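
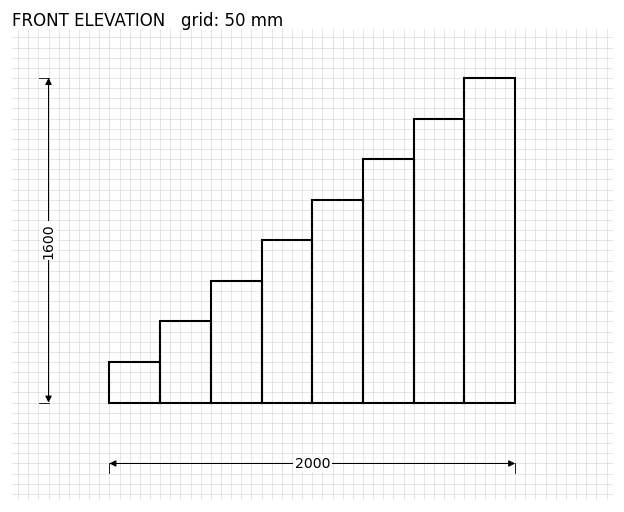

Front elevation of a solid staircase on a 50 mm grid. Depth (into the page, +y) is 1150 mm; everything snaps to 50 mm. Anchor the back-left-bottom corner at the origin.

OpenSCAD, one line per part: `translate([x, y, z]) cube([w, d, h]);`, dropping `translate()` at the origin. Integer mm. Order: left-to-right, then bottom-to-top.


cube([250, 1150, 200]);
translate([250, 0, 0]) cube([250, 1150, 400]);
translate([500, 0, 0]) cube([250, 1150, 600]);
translate([750, 0, 0]) cube([250, 1150, 800]);
translate([1000, 0, 0]) cube([250, 1150, 1000]);
translate([1250, 0, 0]) cube([250, 1150, 1200]);
translate([1500, 0, 0]) cube([250, 1150, 1400]);
translate([1750, 0, 0]) cube([250, 1150, 1600]);


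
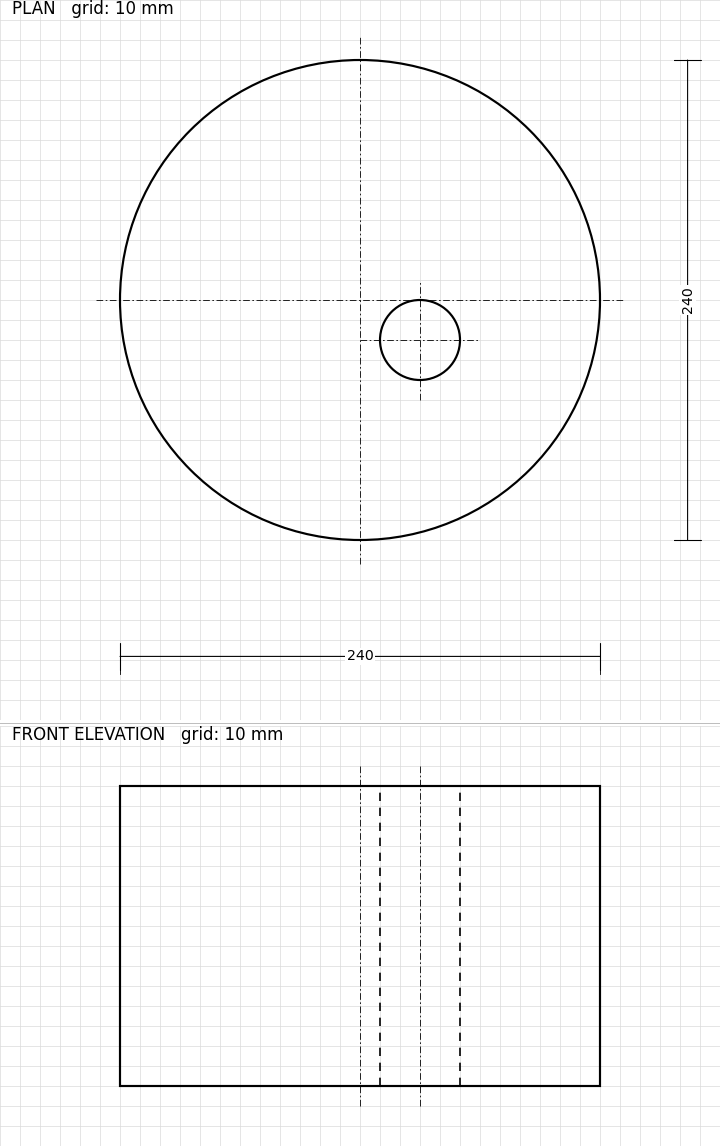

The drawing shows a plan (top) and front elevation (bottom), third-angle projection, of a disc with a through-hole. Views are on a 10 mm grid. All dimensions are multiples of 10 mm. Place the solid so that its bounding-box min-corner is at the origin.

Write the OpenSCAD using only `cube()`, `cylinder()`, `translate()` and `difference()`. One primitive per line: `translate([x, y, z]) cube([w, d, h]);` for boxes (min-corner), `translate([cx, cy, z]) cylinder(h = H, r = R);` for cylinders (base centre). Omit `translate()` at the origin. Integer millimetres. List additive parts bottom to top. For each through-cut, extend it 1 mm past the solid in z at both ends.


difference() {
  translate([120, 120, 0]) cylinder(h = 150, r = 120);
  translate([150, 100, -1]) cylinder(h = 152, r = 20);
}


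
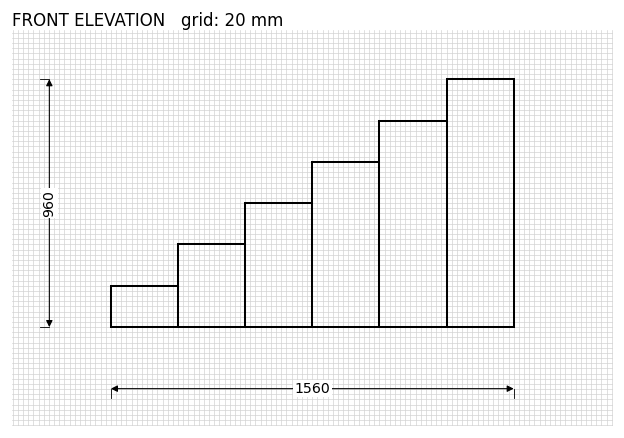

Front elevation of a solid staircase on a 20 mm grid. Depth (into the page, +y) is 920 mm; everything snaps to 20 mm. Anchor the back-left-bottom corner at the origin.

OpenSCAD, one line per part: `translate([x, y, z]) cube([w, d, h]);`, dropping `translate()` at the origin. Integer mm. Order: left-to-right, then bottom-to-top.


cube([260, 920, 160]);
translate([260, 0, 0]) cube([260, 920, 320]);
translate([520, 0, 0]) cube([260, 920, 480]);
translate([780, 0, 0]) cube([260, 920, 640]);
translate([1040, 0, 0]) cube([260, 920, 800]);
translate([1300, 0, 0]) cube([260, 920, 960]);


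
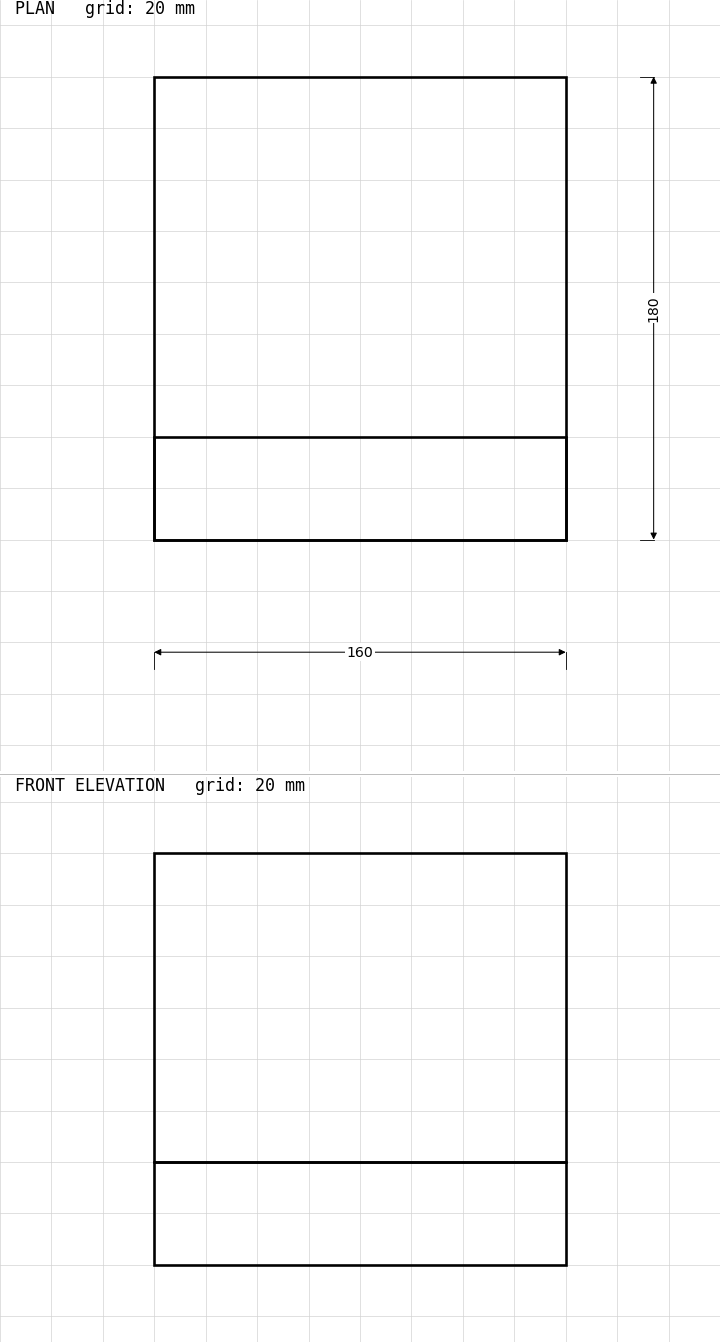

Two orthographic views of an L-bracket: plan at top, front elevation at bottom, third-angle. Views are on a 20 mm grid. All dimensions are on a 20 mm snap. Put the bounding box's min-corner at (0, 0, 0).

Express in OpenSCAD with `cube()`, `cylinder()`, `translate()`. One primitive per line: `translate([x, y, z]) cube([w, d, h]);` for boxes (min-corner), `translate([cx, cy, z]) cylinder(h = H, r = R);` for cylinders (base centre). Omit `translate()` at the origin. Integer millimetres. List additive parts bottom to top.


cube([160, 180, 40]);
translate([0, 0, 40]) cube([160, 40, 120]);


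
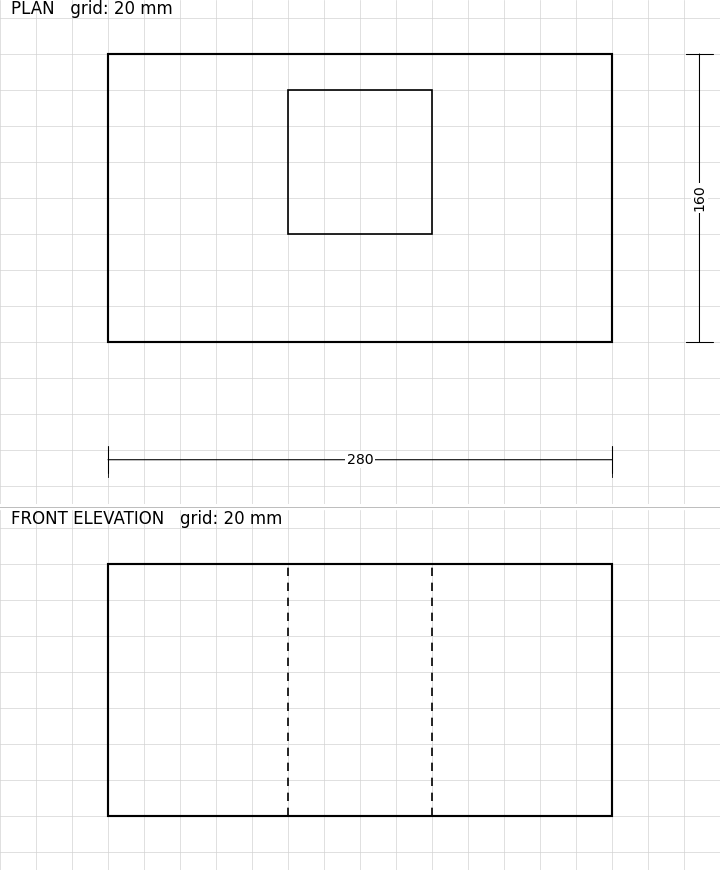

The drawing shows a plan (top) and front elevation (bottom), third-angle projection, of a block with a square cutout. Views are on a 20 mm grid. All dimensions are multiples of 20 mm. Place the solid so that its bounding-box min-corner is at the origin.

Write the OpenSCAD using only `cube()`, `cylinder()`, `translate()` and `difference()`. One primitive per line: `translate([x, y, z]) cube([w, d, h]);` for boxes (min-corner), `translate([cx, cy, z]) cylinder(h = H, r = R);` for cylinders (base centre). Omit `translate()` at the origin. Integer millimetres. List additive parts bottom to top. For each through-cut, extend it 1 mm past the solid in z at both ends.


difference() {
  cube([280, 160, 140]);
  translate([100, 60, -1]) cube([80, 80, 142]);
}


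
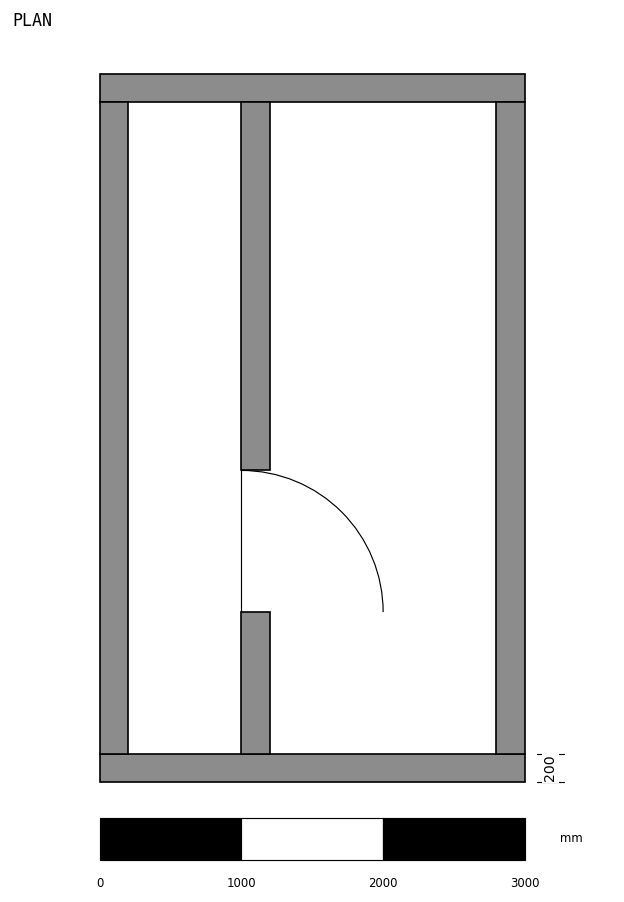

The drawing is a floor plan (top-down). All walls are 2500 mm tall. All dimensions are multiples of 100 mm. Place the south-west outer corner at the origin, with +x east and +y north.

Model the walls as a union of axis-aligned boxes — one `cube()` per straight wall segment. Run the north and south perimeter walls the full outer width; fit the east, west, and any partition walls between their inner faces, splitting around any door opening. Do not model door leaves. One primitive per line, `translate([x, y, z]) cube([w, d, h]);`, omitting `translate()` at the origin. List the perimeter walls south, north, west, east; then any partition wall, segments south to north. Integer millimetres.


cube([3000, 200, 2500]);
translate([0, 4800, 0]) cube([3000, 200, 2500]);
translate([0, 200, 0]) cube([200, 4600, 2500]);
translate([2800, 200, 0]) cube([200, 4600, 2500]);
translate([1000, 200, 0]) cube([200, 1000, 2500]);
translate([1000, 2200, 0]) cube([200, 2600, 2500]);


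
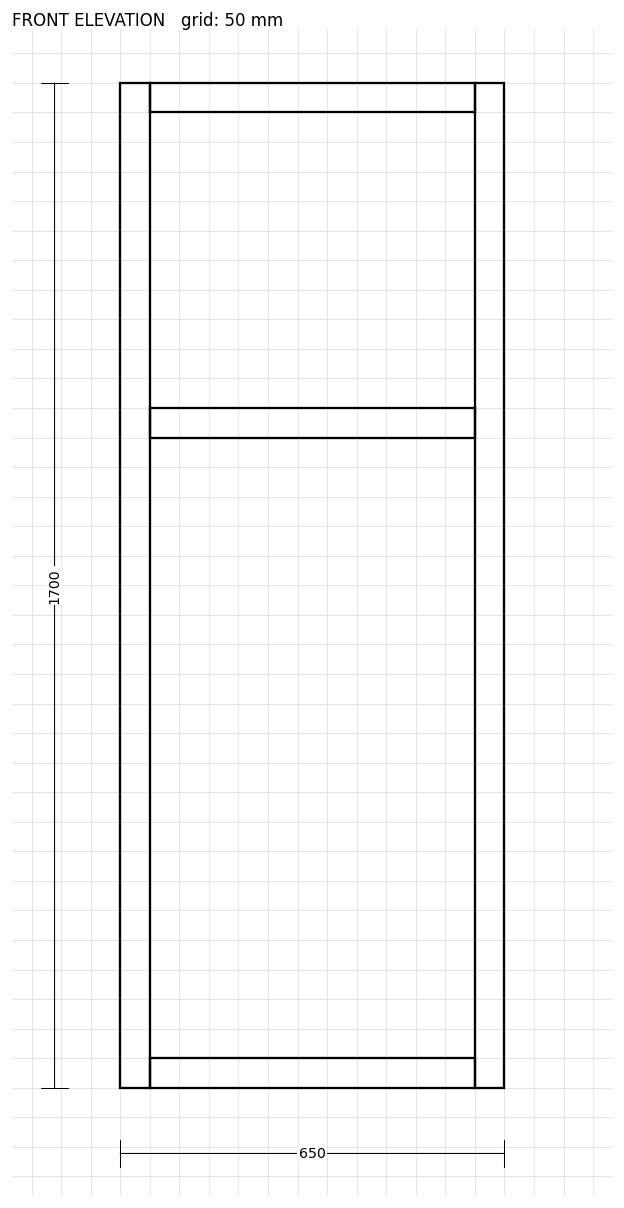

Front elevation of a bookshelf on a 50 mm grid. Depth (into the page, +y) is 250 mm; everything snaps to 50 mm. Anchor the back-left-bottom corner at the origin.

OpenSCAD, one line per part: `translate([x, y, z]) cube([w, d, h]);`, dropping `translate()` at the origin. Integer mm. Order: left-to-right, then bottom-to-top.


cube([50, 250, 1700]);
translate([50, 0, 0]) cube([550, 250, 50]);
translate([50, 0, 1100]) cube([550, 250, 50]);
translate([50, 0, 1650]) cube([550, 250, 50]);
translate([600, 0, 0]) cube([50, 250, 1700]);


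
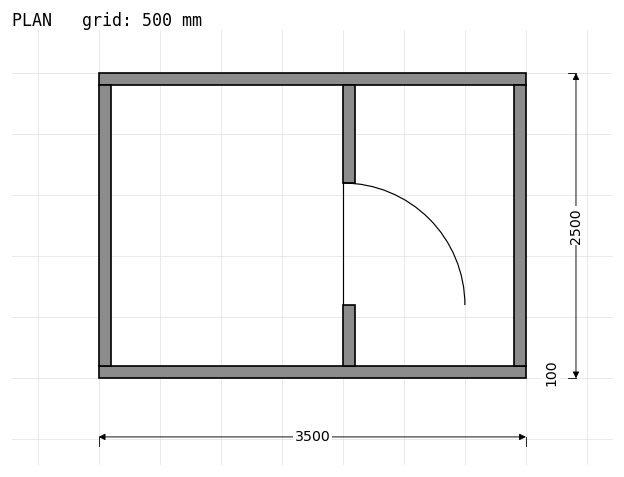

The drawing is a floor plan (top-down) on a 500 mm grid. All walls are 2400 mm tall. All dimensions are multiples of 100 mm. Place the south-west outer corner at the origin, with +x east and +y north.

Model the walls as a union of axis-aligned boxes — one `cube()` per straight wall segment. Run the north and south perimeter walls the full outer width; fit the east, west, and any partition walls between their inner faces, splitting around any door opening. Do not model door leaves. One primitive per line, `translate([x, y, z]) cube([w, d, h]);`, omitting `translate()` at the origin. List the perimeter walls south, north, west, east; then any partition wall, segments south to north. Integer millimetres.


cube([3500, 100, 2400]);
translate([0, 2400, 0]) cube([3500, 100, 2400]);
translate([0, 100, 0]) cube([100, 2300, 2400]);
translate([3400, 100, 0]) cube([100, 2300, 2400]);
translate([2000, 100, 0]) cube([100, 500, 2400]);
translate([2000, 1600, 0]) cube([100, 800, 2400]);


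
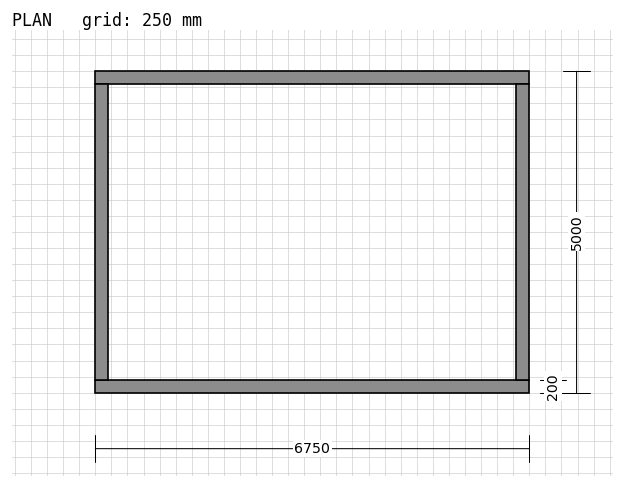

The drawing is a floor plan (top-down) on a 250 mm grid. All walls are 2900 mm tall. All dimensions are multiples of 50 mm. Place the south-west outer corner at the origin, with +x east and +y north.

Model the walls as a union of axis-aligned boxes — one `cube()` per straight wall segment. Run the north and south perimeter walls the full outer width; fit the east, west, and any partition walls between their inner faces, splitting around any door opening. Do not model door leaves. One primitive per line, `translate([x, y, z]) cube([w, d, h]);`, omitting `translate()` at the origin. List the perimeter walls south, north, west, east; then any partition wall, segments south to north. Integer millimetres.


cube([6750, 200, 2900]);
translate([0, 4800, 0]) cube([6750, 200, 2900]);
translate([0, 200, 0]) cube([200, 4600, 2900]);
translate([6550, 200, 0]) cube([200, 4600, 2900]);


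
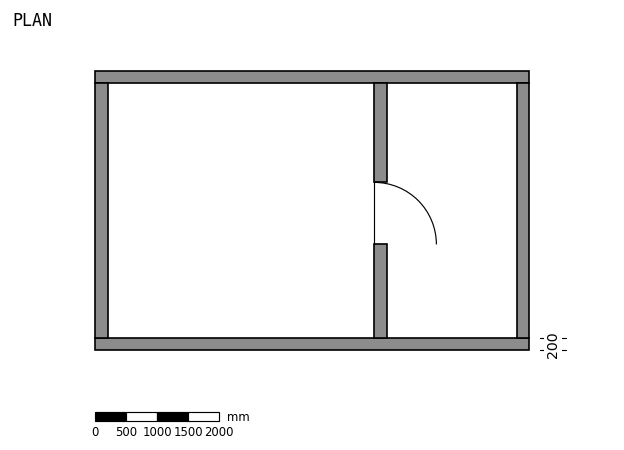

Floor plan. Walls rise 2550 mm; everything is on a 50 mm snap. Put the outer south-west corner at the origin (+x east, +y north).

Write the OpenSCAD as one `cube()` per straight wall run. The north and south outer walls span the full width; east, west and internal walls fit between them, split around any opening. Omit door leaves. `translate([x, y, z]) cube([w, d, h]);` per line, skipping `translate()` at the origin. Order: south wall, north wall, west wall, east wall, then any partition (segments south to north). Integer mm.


cube([7000, 200, 2550]);
translate([0, 4300, 0]) cube([7000, 200, 2550]);
translate([0, 200, 0]) cube([200, 4100, 2550]);
translate([6800, 200, 0]) cube([200, 4100, 2550]);
translate([4500, 200, 0]) cube([200, 1500, 2550]);
translate([4500, 2700, 0]) cube([200, 1600, 2550]);


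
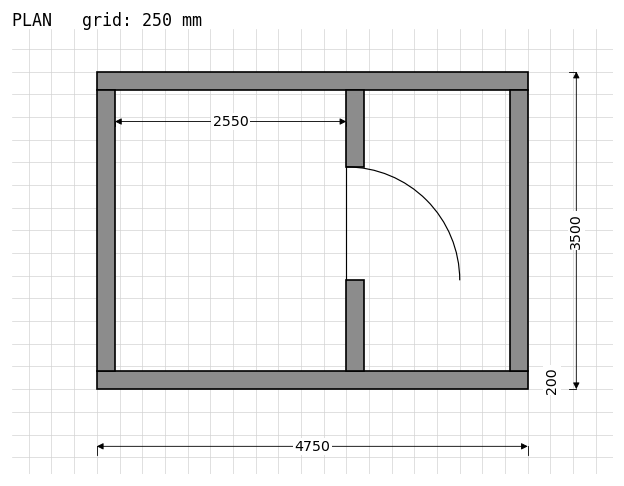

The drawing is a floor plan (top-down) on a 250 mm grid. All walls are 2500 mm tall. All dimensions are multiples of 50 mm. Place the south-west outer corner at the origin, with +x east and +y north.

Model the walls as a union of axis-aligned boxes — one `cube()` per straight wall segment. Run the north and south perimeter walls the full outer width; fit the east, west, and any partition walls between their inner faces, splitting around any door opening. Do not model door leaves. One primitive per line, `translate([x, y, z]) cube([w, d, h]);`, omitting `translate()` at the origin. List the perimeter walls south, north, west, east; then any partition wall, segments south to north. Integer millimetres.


cube([4750, 200, 2500]);
translate([0, 3300, 0]) cube([4750, 200, 2500]);
translate([0, 200, 0]) cube([200, 3100, 2500]);
translate([4550, 200, 0]) cube([200, 3100, 2500]);
translate([2750, 200, 0]) cube([200, 1000, 2500]);
translate([2750, 2450, 0]) cube([200, 850, 2500]);


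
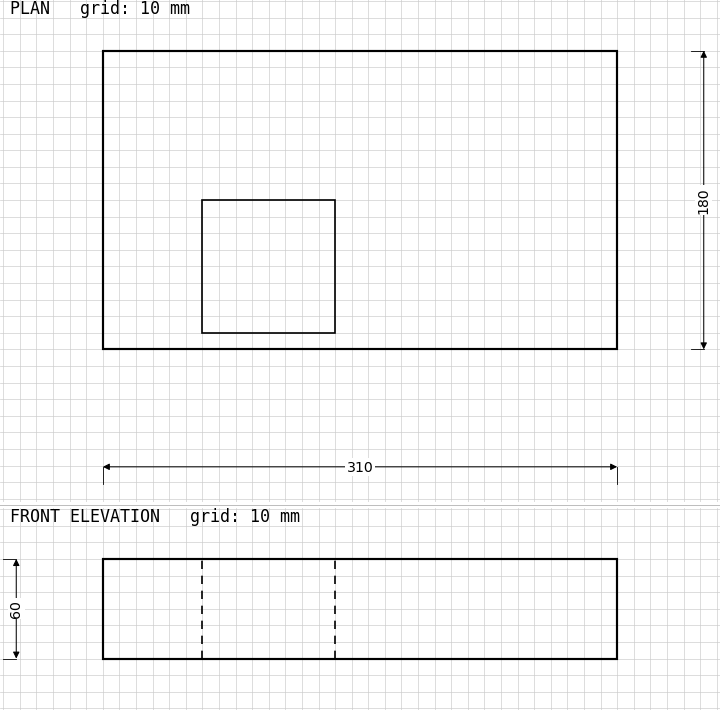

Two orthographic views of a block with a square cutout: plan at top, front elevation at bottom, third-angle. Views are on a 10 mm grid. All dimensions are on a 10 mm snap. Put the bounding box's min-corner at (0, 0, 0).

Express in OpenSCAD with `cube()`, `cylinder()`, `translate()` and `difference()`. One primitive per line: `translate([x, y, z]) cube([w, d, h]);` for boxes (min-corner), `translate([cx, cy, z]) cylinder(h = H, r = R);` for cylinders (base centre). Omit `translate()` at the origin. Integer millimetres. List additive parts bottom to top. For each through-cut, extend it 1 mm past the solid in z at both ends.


difference() {
  cube([310, 180, 60]);
  translate([60, 10, -1]) cube([80, 80, 62]);
}


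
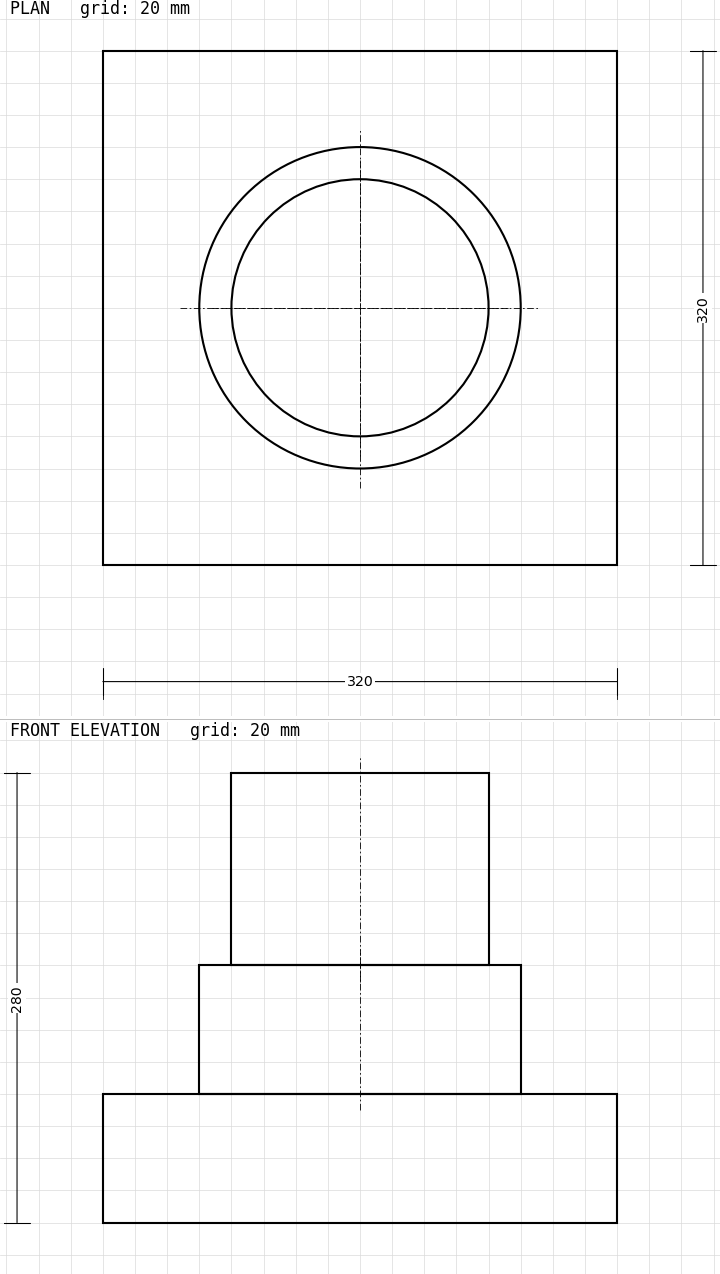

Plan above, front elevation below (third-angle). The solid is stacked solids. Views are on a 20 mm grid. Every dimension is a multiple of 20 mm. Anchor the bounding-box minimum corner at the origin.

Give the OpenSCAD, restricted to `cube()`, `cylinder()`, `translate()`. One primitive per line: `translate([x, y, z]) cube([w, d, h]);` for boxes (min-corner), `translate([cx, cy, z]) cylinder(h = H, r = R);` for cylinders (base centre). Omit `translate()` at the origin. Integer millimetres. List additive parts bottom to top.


cube([320, 320, 80]);
translate([160, 160, 80]) cylinder(h = 80, r = 100);
translate([160, 160, 160]) cylinder(h = 120, r = 80);


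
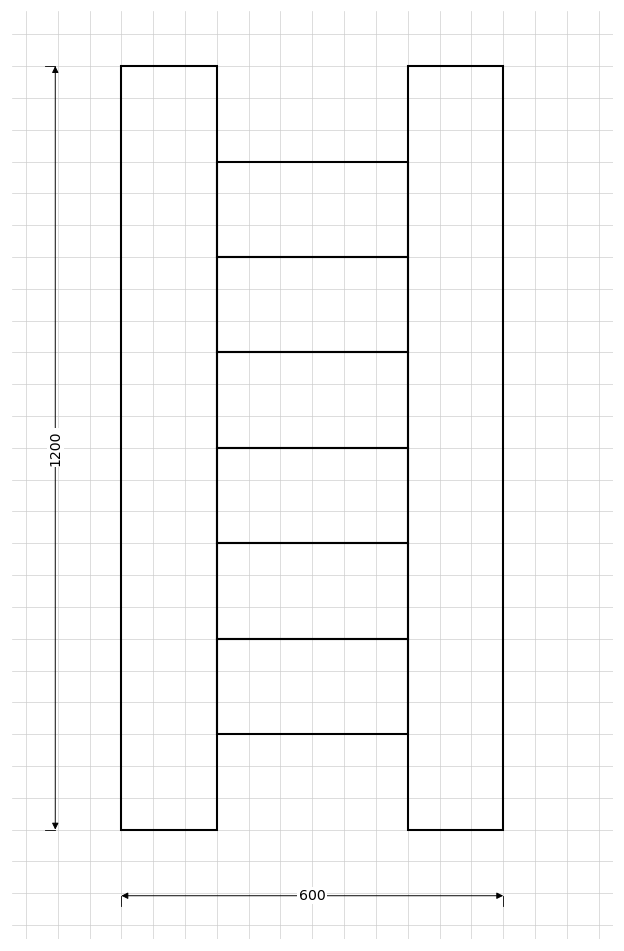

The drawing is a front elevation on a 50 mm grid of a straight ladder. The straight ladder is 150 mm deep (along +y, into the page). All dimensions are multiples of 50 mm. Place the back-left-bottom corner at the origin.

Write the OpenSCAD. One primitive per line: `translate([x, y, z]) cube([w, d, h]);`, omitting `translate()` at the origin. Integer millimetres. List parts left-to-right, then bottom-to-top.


cube([150, 150, 1200]);
translate([150, 0, 150]) cube([300, 150, 150]);
translate([150, 0, 300]) cube([300, 150, 150]);
translate([150, 0, 450]) cube([300, 150, 150]);
translate([150, 0, 600]) cube([300, 150, 150]);
translate([150, 0, 750]) cube([300, 150, 150]);
translate([150, 0, 900]) cube([300, 150, 150]);
translate([450, 0, 0]) cube([150, 150, 1200]);


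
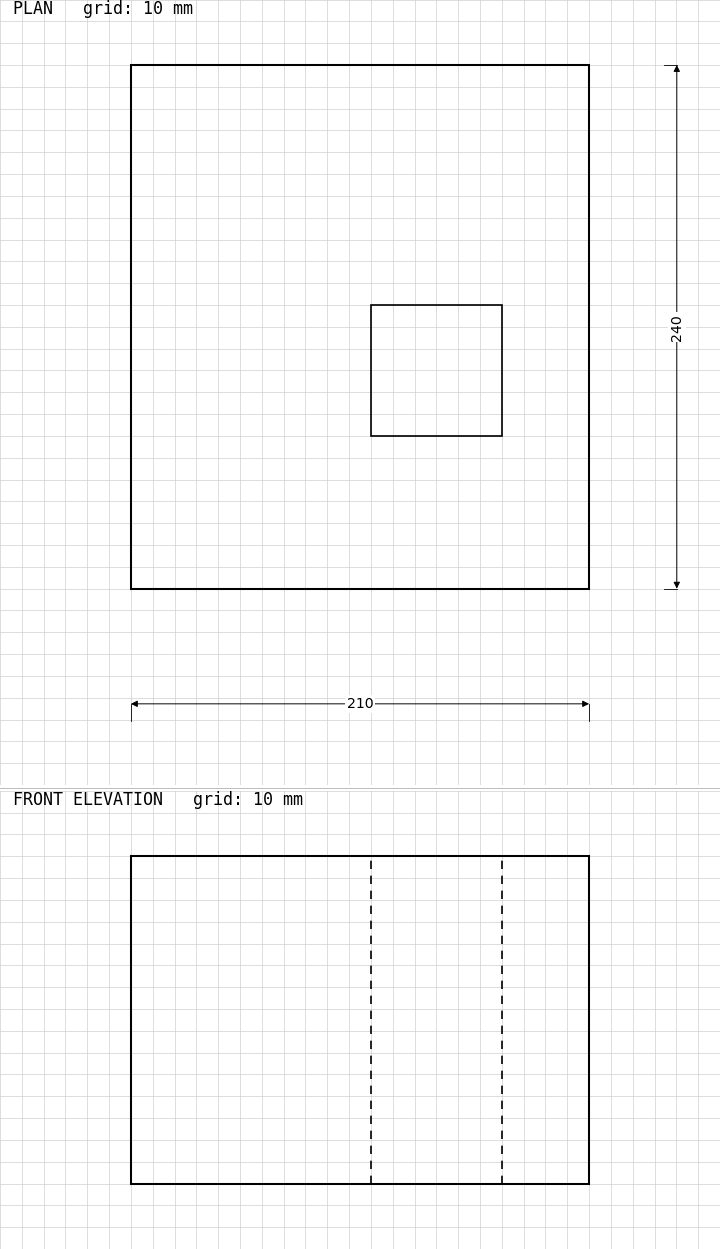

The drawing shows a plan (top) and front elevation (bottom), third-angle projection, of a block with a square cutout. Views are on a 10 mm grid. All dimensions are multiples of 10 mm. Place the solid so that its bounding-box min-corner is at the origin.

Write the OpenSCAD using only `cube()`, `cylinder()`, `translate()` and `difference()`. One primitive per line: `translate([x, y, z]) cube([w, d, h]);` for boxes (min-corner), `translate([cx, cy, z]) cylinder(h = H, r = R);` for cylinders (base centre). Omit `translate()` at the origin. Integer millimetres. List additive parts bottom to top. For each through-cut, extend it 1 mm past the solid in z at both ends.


difference() {
  cube([210, 240, 150]);
  translate([110, 70, -1]) cube([60, 60, 152]);
}


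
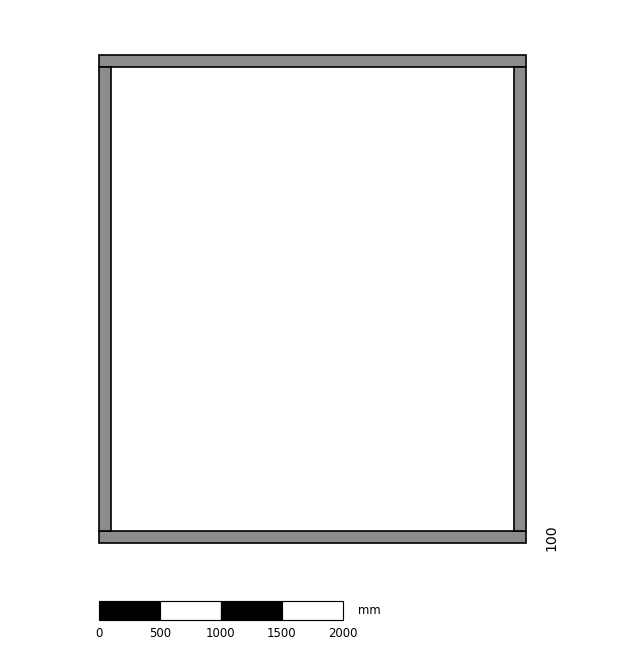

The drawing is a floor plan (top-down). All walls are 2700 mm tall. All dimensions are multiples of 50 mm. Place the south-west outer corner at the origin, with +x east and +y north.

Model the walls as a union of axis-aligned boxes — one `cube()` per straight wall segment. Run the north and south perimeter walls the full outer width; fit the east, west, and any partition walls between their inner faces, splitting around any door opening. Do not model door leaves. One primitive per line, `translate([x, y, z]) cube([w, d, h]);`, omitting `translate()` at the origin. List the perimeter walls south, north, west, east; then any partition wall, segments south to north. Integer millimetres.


cube([3500, 100, 2700]);
translate([0, 3900, 0]) cube([3500, 100, 2700]);
translate([0, 100, 0]) cube([100, 3800, 2700]);
translate([3400, 100, 0]) cube([100, 3800, 2700]);


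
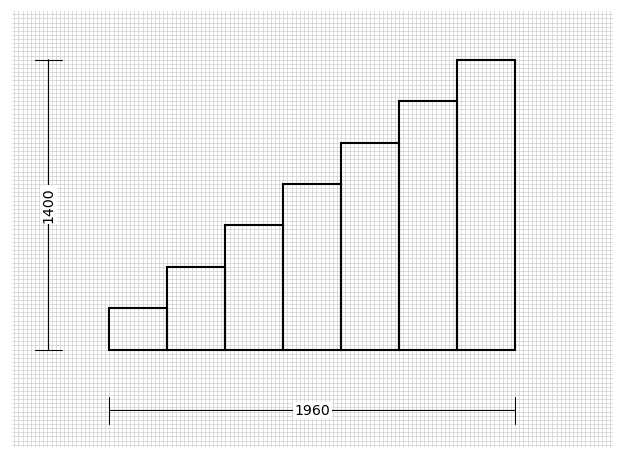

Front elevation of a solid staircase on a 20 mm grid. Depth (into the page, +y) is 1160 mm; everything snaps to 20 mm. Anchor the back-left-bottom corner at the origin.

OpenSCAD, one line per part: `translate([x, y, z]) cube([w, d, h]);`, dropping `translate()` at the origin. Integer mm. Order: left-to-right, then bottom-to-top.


cube([280, 1160, 200]);
translate([280, 0, 0]) cube([280, 1160, 400]);
translate([560, 0, 0]) cube([280, 1160, 600]);
translate([840, 0, 0]) cube([280, 1160, 800]);
translate([1120, 0, 0]) cube([280, 1160, 1000]);
translate([1400, 0, 0]) cube([280, 1160, 1200]);
translate([1680, 0, 0]) cube([280, 1160, 1400]);


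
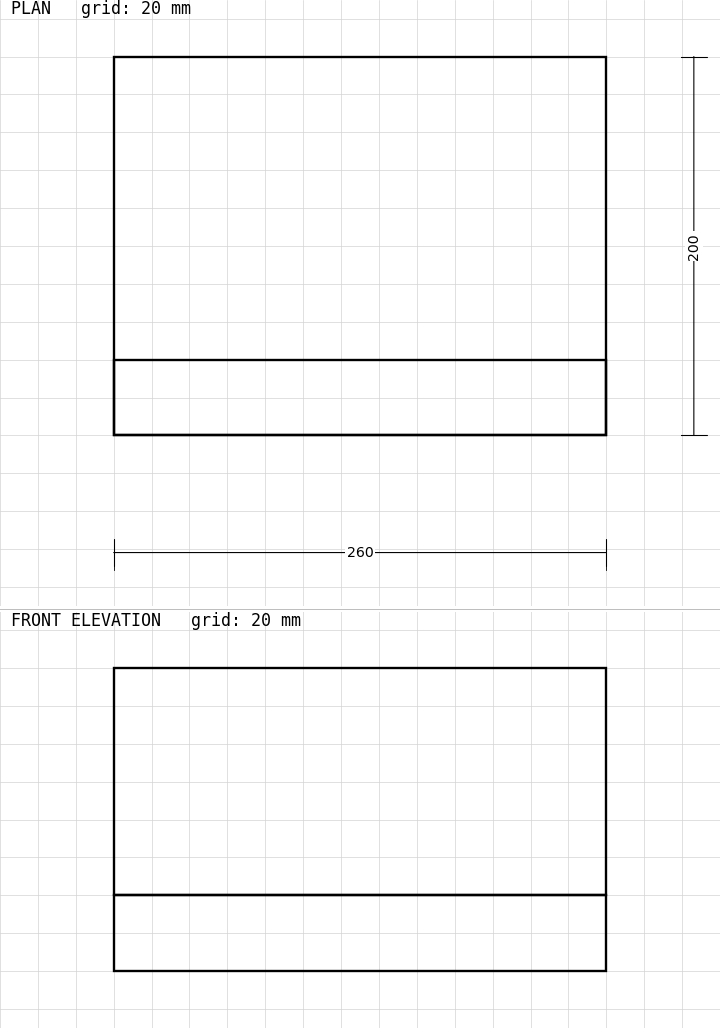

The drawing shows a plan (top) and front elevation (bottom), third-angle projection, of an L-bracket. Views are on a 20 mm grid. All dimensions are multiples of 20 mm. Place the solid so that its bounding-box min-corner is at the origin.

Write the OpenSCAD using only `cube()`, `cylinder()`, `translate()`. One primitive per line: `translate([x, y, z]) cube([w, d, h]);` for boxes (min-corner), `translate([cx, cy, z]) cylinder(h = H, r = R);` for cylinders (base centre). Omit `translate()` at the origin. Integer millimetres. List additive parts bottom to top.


cube([260, 200, 40]);
translate([0, 0, 40]) cube([260, 40, 120]);


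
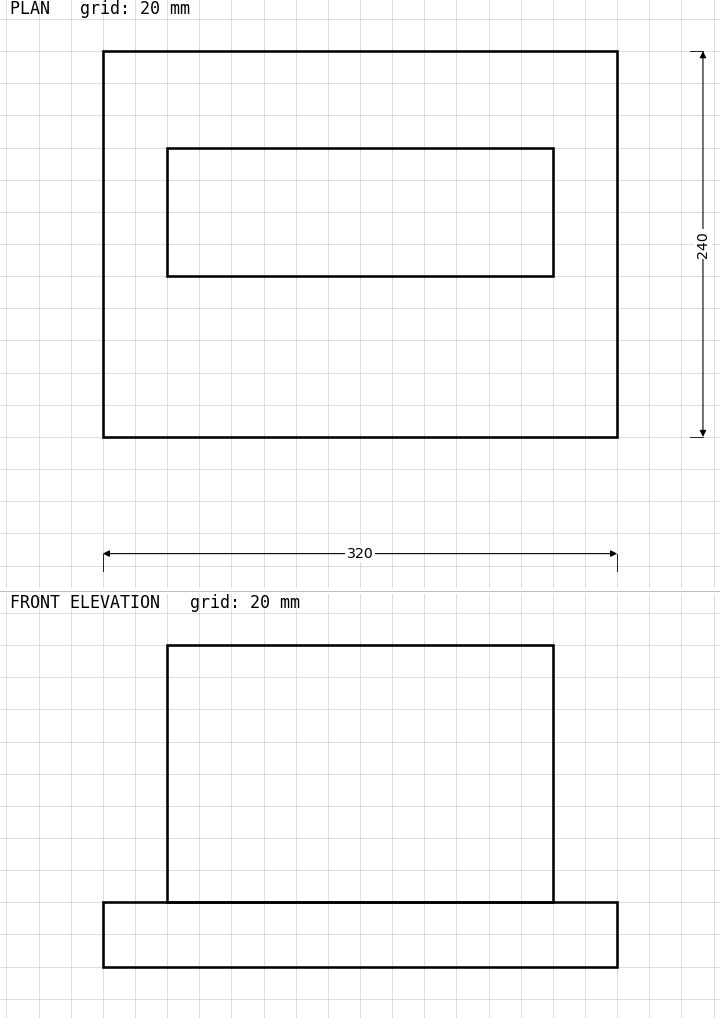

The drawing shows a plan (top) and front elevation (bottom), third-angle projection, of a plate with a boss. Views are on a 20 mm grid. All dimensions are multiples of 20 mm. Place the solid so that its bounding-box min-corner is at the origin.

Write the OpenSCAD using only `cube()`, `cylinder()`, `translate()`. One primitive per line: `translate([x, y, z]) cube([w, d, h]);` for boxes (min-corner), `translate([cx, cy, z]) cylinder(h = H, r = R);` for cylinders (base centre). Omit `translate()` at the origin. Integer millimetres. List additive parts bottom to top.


cube([320, 240, 40]);
translate([40, 100, 40]) cube([240, 80, 160]);


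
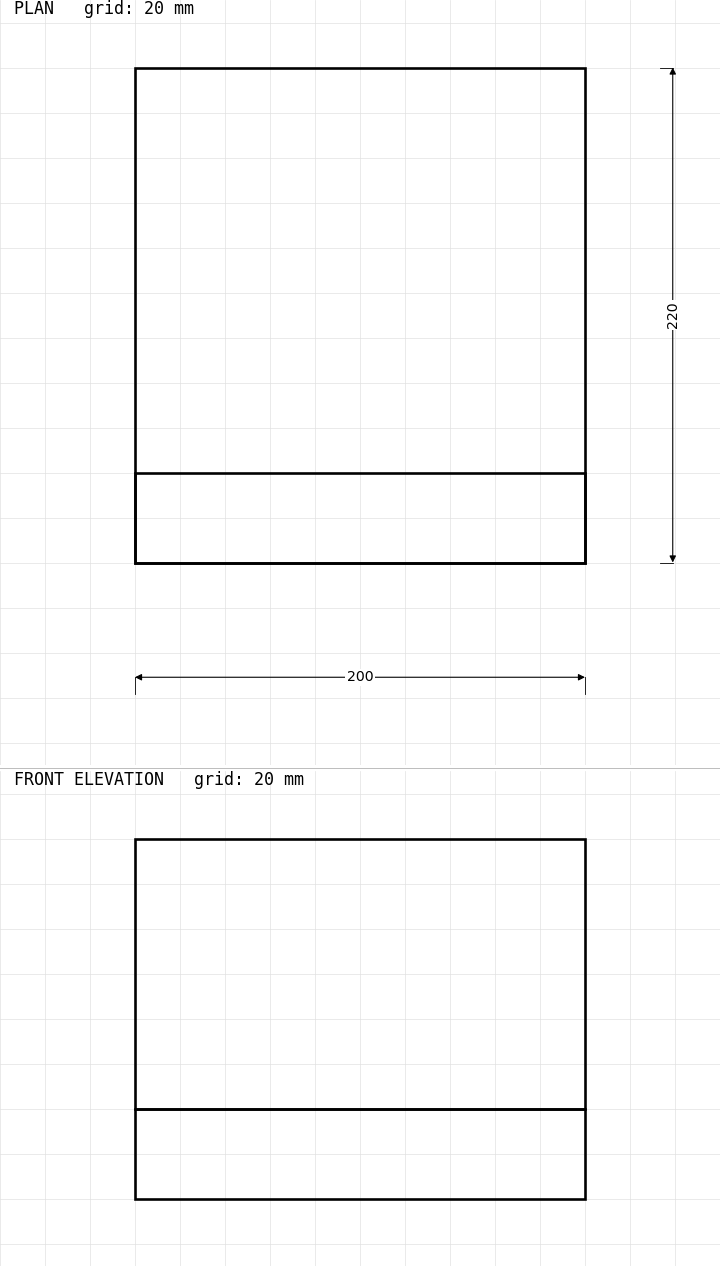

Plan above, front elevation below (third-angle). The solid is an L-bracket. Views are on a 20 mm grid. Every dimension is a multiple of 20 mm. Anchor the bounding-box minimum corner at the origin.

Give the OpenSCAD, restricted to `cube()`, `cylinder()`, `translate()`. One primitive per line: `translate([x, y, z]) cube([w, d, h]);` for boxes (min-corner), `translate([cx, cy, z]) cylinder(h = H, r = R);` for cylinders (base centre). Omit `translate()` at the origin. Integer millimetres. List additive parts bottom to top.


cube([200, 220, 40]);
translate([0, 0, 40]) cube([200, 40, 120]);


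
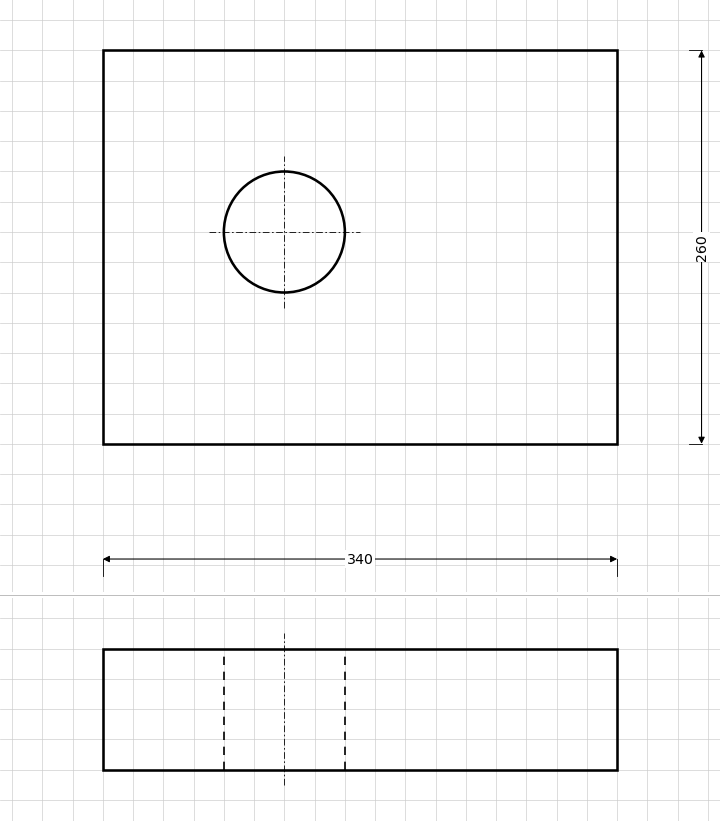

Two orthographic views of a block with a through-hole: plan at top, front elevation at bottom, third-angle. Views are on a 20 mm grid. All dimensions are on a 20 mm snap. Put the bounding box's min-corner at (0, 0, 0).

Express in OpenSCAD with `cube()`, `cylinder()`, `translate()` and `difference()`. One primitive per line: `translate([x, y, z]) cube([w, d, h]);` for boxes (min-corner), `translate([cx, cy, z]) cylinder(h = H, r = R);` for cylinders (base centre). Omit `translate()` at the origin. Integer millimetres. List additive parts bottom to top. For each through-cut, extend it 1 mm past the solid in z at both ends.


difference() {
  cube([340, 260, 80]);
  translate([120, 140, -1]) cylinder(h = 82, r = 40);
}


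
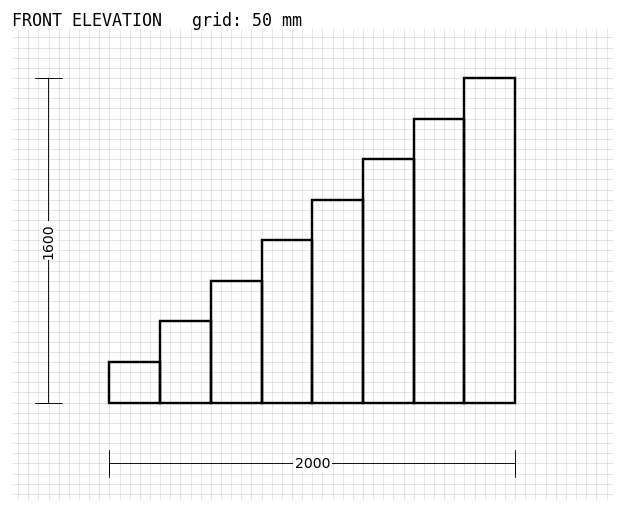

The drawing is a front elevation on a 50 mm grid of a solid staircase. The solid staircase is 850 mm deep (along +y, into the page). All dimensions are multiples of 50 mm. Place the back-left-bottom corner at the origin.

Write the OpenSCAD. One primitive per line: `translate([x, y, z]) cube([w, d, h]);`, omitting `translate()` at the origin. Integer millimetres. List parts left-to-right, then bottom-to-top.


cube([250, 850, 200]);
translate([250, 0, 0]) cube([250, 850, 400]);
translate([500, 0, 0]) cube([250, 850, 600]);
translate([750, 0, 0]) cube([250, 850, 800]);
translate([1000, 0, 0]) cube([250, 850, 1000]);
translate([1250, 0, 0]) cube([250, 850, 1200]);
translate([1500, 0, 0]) cube([250, 850, 1400]);
translate([1750, 0, 0]) cube([250, 850, 1600]);


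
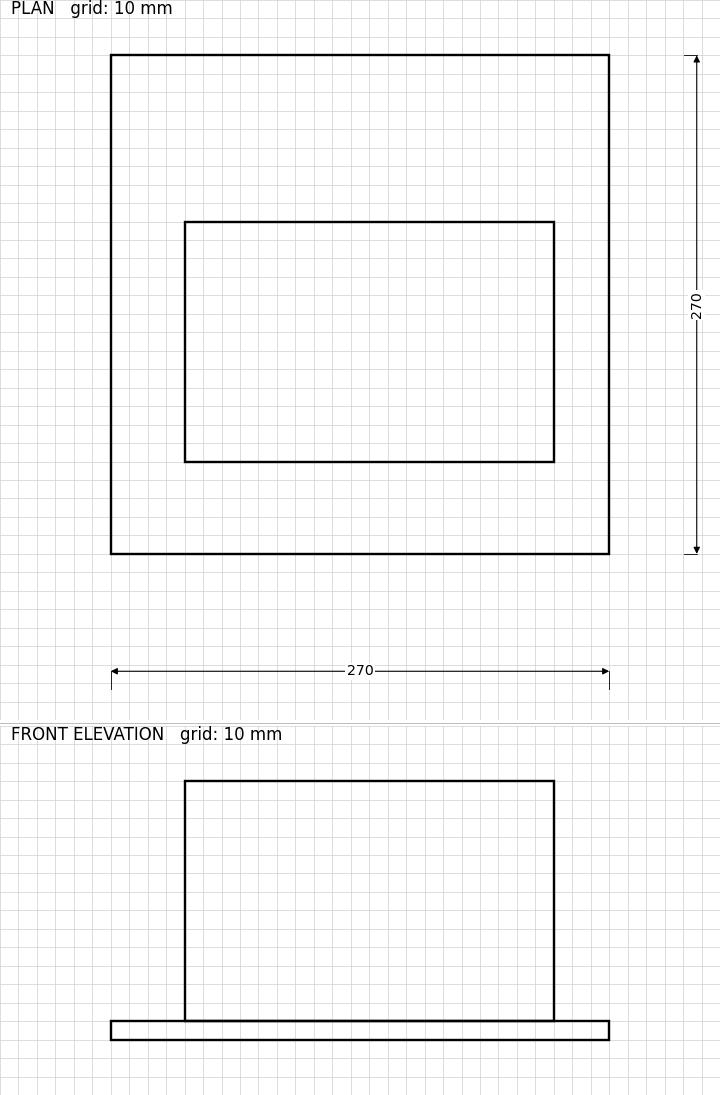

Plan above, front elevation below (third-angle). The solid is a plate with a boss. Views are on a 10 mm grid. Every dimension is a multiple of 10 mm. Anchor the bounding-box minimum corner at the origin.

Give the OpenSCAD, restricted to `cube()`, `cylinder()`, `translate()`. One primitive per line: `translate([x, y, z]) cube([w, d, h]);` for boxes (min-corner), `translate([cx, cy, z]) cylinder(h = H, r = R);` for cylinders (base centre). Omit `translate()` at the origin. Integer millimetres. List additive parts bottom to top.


cube([270, 270, 10]);
translate([40, 50, 10]) cube([200, 130, 130]);


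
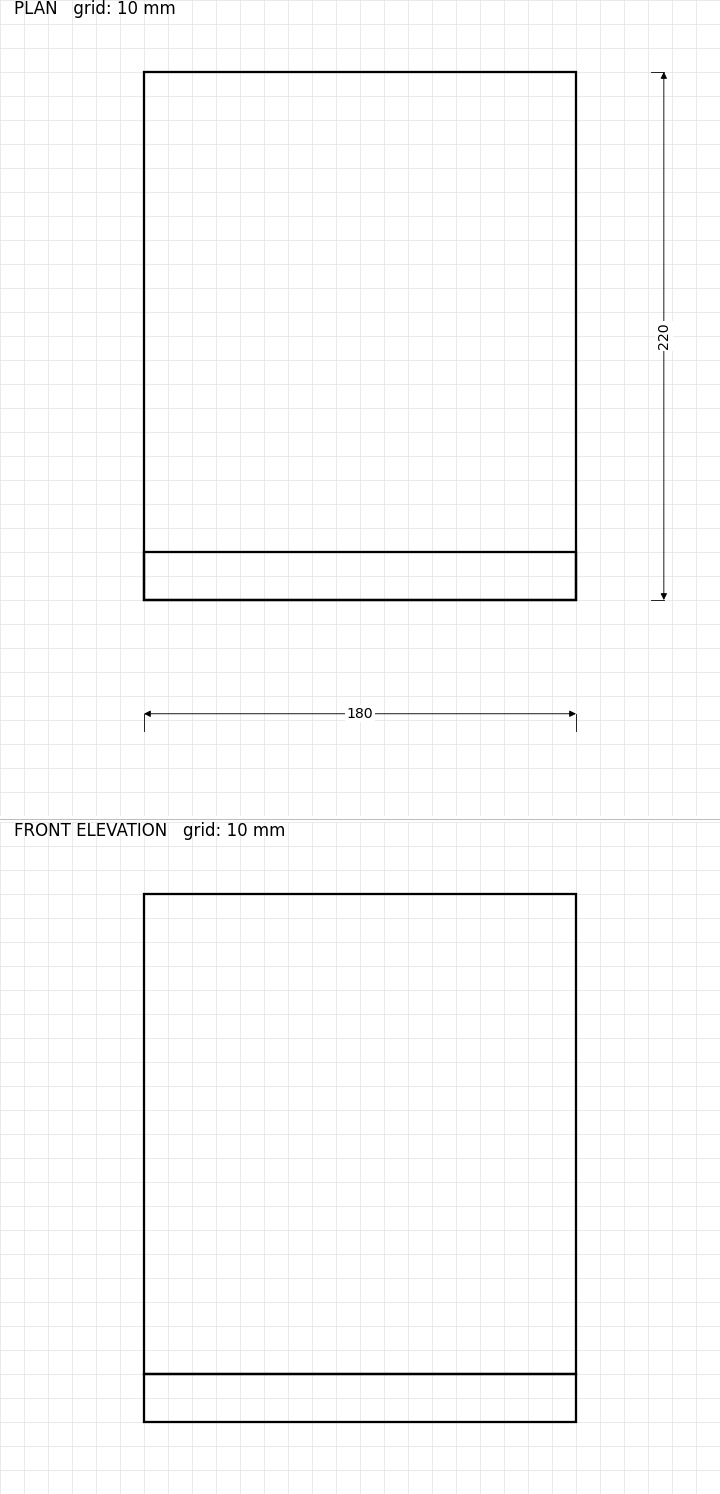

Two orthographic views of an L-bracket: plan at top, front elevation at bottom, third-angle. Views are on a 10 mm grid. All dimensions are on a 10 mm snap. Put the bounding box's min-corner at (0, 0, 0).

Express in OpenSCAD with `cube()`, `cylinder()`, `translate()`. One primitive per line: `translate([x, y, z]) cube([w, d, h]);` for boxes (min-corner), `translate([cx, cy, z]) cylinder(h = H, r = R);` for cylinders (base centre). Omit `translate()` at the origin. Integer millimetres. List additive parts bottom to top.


cube([180, 220, 20]);
translate([0, 0, 20]) cube([180, 20, 200]);


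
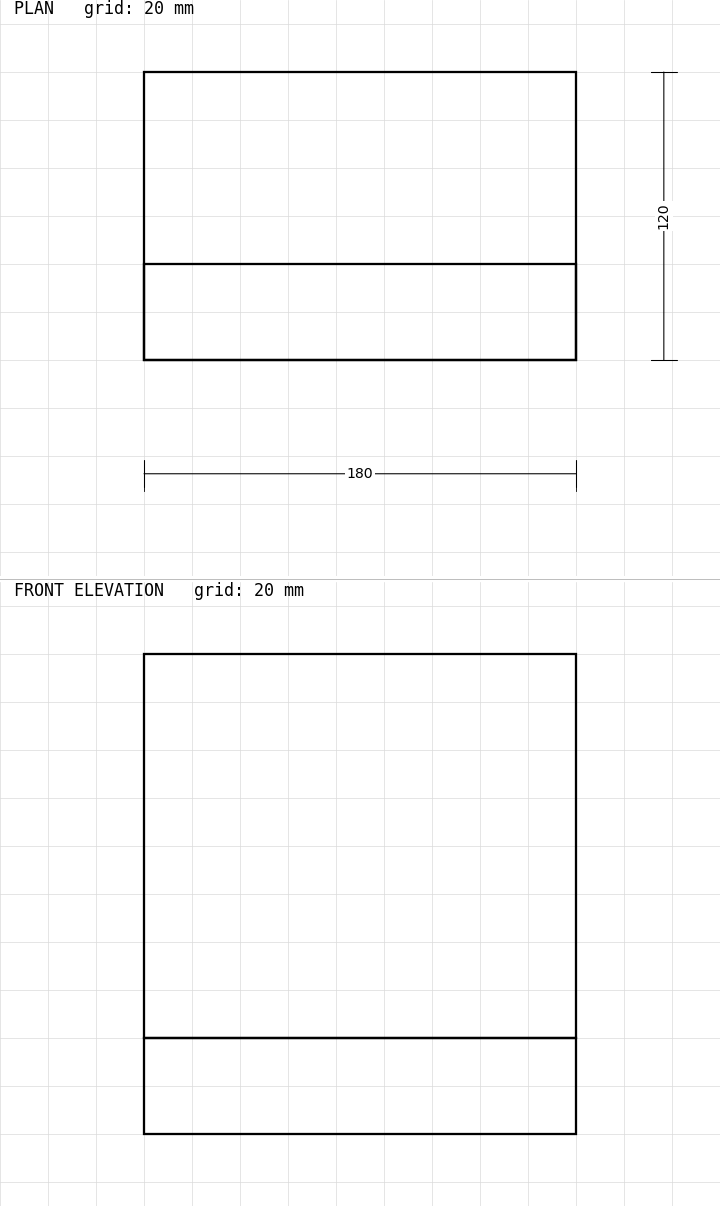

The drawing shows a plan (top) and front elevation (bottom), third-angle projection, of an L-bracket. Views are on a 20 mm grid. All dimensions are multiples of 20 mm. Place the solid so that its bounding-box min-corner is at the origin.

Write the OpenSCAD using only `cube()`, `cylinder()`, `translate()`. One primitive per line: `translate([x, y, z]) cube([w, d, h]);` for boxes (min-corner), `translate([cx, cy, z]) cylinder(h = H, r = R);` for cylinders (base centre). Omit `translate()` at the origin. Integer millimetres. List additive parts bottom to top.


cube([180, 120, 40]);
translate([0, 0, 40]) cube([180, 40, 160]);


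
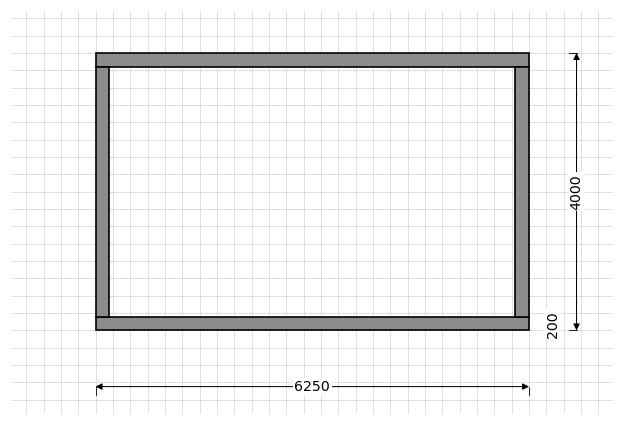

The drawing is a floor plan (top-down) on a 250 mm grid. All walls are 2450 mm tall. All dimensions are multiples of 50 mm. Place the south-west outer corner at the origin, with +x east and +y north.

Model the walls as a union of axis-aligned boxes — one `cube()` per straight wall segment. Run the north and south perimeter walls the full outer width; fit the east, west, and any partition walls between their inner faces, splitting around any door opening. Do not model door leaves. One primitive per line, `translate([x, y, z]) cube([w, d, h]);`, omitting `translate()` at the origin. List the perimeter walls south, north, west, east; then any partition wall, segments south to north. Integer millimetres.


cube([6250, 200, 2450]);
translate([0, 3800, 0]) cube([6250, 200, 2450]);
translate([0, 200, 0]) cube([200, 3600, 2450]);
translate([6050, 200, 0]) cube([200, 3600, 2450]);


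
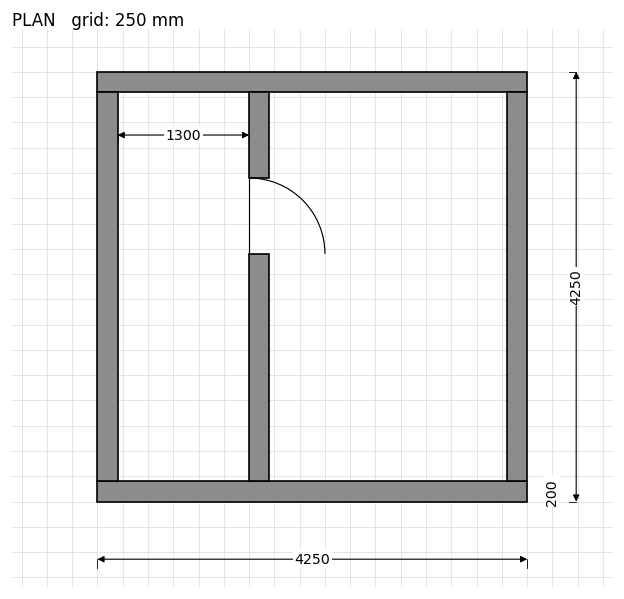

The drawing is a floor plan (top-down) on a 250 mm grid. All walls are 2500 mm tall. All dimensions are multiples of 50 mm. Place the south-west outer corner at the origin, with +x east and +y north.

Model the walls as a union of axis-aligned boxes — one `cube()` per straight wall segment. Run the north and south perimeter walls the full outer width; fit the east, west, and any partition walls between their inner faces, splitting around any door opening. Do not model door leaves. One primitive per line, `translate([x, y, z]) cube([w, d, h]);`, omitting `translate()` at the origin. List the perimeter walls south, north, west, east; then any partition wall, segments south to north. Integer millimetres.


cube([4250, 200, 2500]);
translate([0, 4050, 0]) cube([4250, 200, 2500]);
translate([0, 200, 0]) cube([200, 3850, 2500]);
translate([4050, 200, 0]) cube([200, 3850, 2500]);
translate([1500, 200, 0]) cube([200, 2250, 2500]);
translate([1500, 3200, 0]) cube([200, 850, 2500]);


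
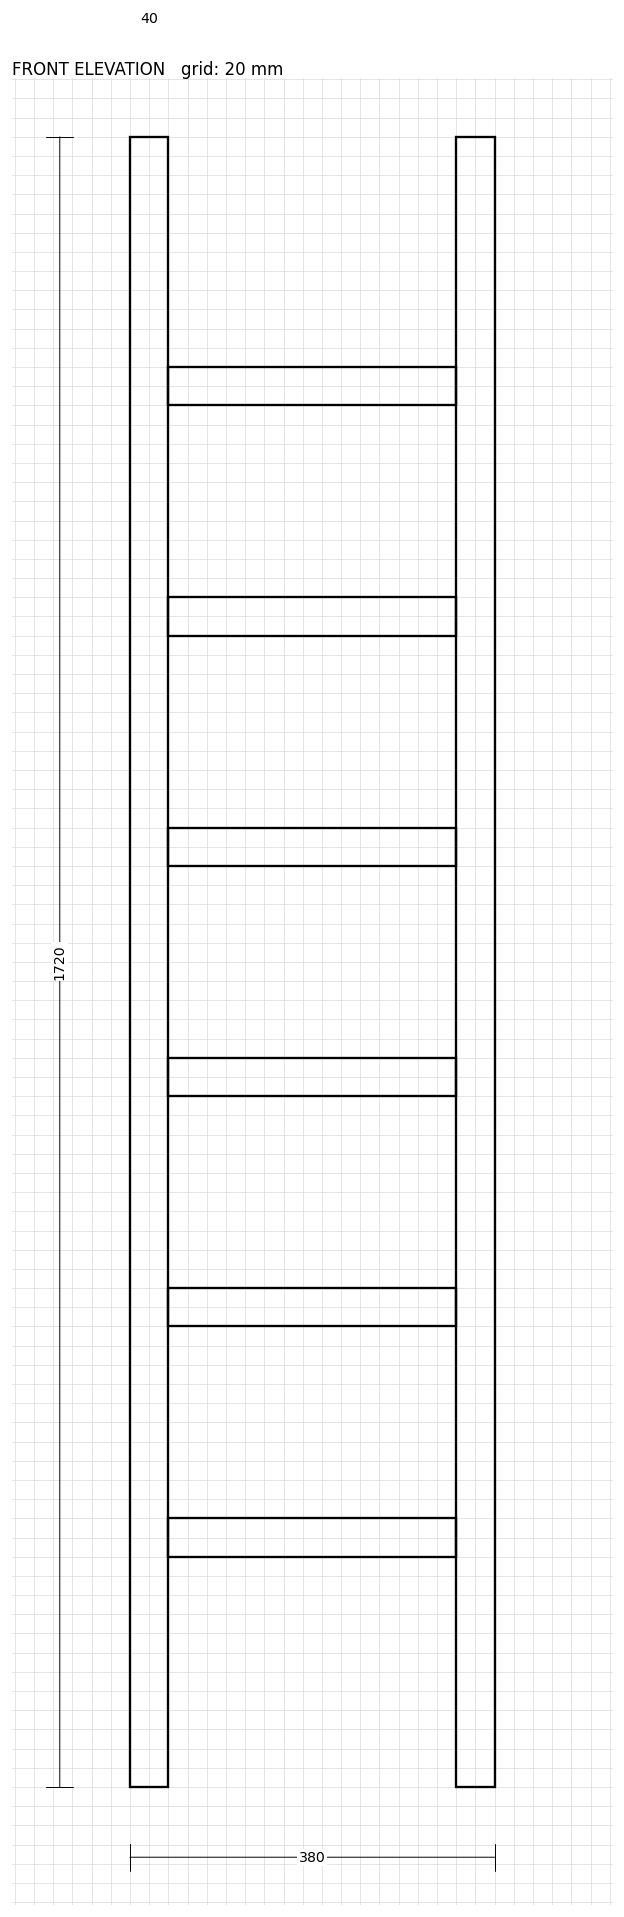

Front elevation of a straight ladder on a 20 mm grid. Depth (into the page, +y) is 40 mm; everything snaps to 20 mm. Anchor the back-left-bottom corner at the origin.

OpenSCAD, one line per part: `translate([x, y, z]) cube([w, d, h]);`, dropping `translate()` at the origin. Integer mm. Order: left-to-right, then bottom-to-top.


cube([40, 40, 1720]);
translate([40, 0, 240]) cube([300, 40, 40]);
translate([40, 0, 480]) cube([300, 40, 40]);
translate([40, 0, 720]) cube([300, 40, 40]);
translate([40, 0, 960]) cube([300, 40, 40]);
translate([40, 0, 1200]) cube([300, 40, 40]);
translate([40, 0, 1440]) cube([300, 40, 40]);
translate([340, 0, 0]) cube([40, 40, 1720]);


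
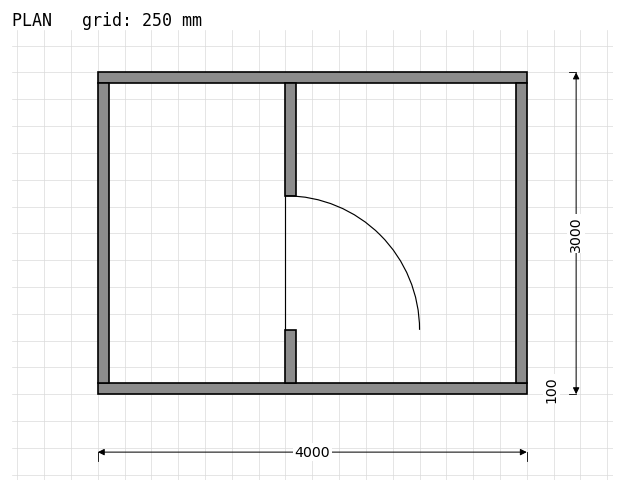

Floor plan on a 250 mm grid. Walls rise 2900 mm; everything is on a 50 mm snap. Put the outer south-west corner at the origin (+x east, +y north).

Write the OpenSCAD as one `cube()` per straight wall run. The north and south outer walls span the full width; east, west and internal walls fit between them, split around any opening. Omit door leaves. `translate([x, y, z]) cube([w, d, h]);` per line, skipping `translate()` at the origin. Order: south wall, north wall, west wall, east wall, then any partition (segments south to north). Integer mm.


cube([4000, 100, 2900]);
translate([0, 2900, 0]) cube([4000, 100, 2900]);
translate([0, 100, 0]) cube([100, 2800, 2900]);
translate([3900, 100, 0]) cube([100, 2800, 2900]);
translate([1750, 100, 0]) cube([100, 500, 2900]);
translate([1750, 1850, 0]) cube([100, 1050, 2900]);


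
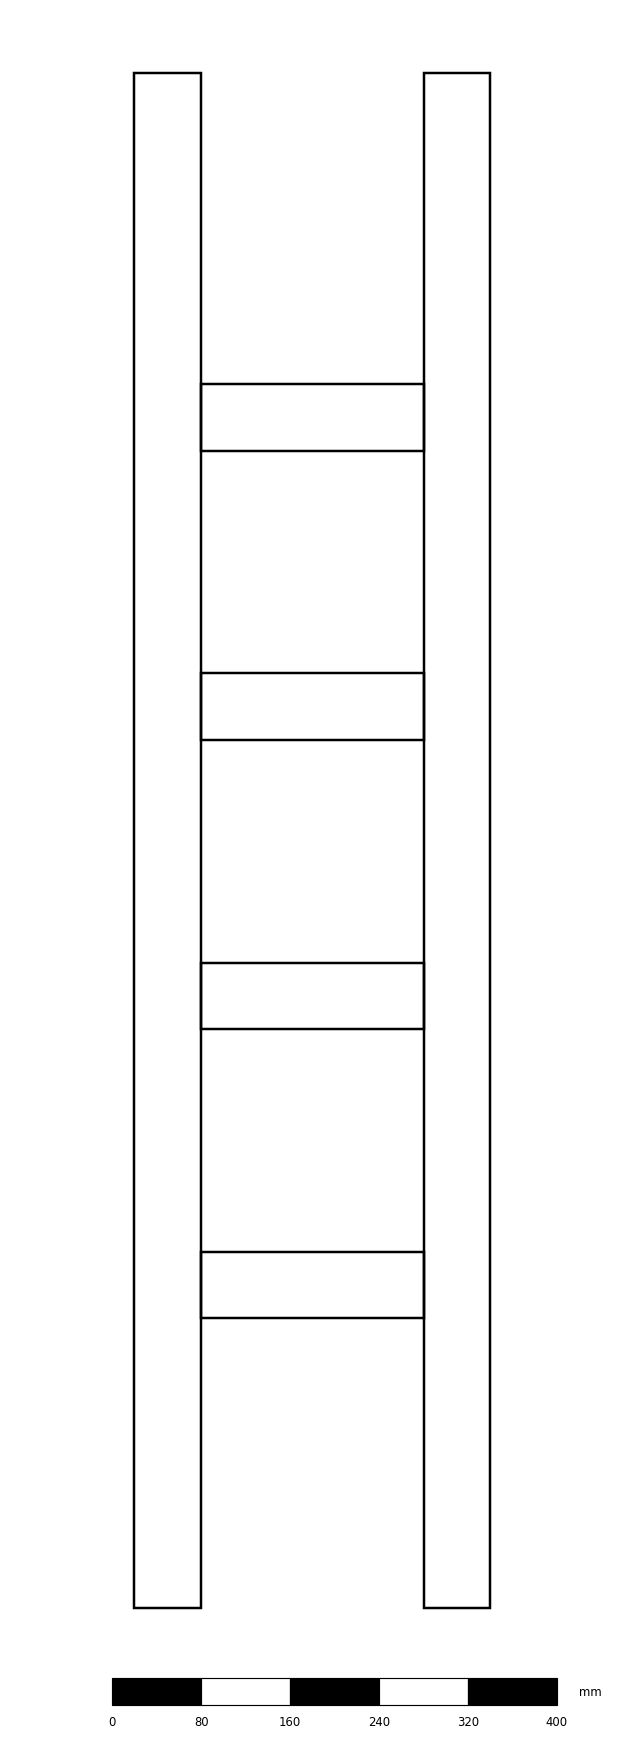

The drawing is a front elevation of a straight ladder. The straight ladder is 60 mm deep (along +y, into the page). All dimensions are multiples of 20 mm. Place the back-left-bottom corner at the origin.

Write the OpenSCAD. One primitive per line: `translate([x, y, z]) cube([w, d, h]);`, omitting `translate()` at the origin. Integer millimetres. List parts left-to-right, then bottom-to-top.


cube([60, 60, 1380]);
translate([60, 0, 260]) cube([200, 60, 60]);
translate([60, 0, 520]) cube([200, 60, 60]);
translate([60, 0, 780]) cube([200, 60, 60]);
translate([60, 0, 1040]) cube([200, 60, 60]);
translate([260, 0, 0]) cube([60, 60, 1380]);


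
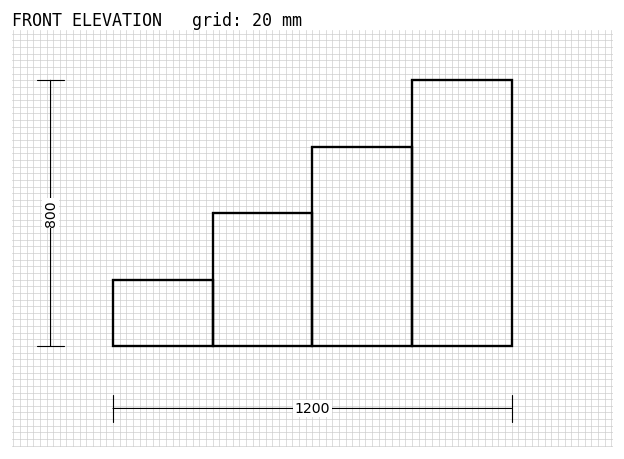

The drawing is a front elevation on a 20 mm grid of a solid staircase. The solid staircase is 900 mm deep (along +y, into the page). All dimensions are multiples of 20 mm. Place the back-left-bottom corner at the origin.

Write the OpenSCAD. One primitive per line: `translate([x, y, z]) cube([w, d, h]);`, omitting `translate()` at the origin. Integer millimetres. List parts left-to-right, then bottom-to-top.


cube([300, 900, 200]);
translate([300, 0, 0]) cube([300, 900, 400]);
translate([600, 0, 0]) cube([300, 900, 600]);
translate([900, 0, 0]) cube([300, 900, 800]);


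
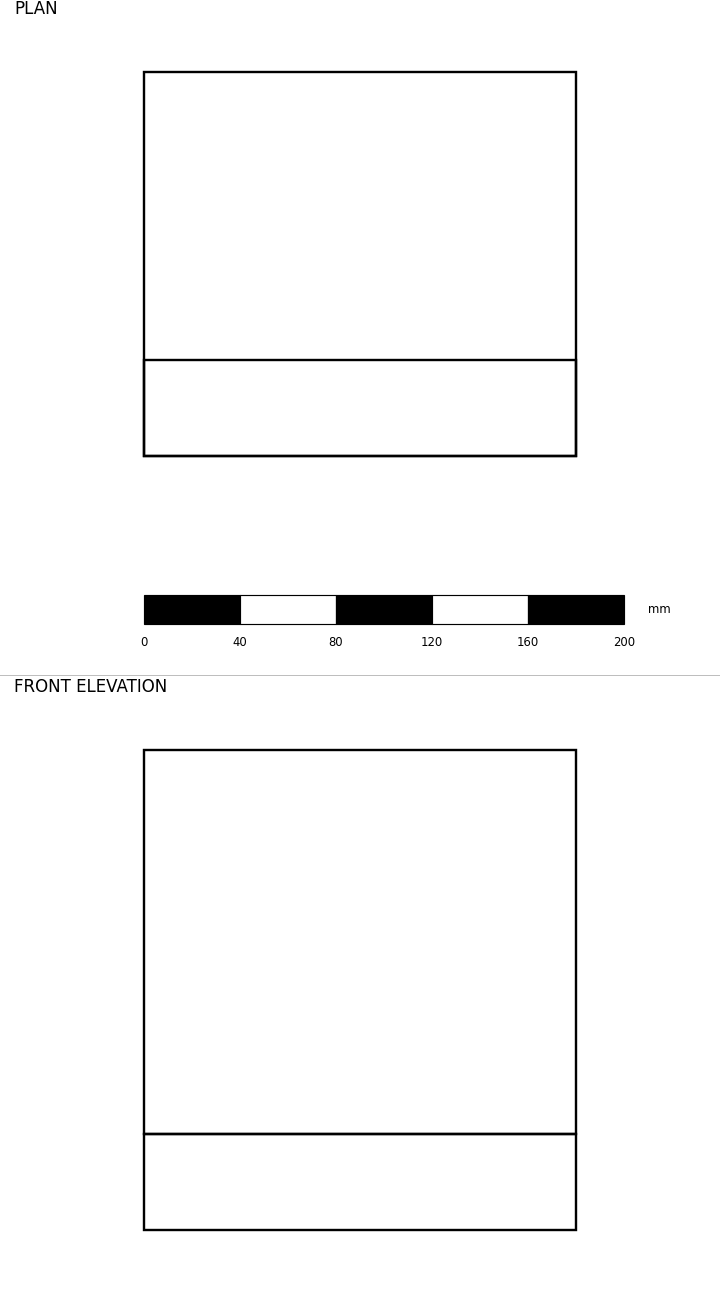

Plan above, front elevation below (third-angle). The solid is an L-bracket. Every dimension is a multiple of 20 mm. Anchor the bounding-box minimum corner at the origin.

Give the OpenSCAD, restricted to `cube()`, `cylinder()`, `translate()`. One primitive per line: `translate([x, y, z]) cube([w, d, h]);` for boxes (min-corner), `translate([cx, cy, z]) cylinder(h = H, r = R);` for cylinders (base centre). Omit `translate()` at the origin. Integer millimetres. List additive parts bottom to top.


cube([180, 160, 40]);
translate([0, 0, 40]) cube([180, 40, 160]);


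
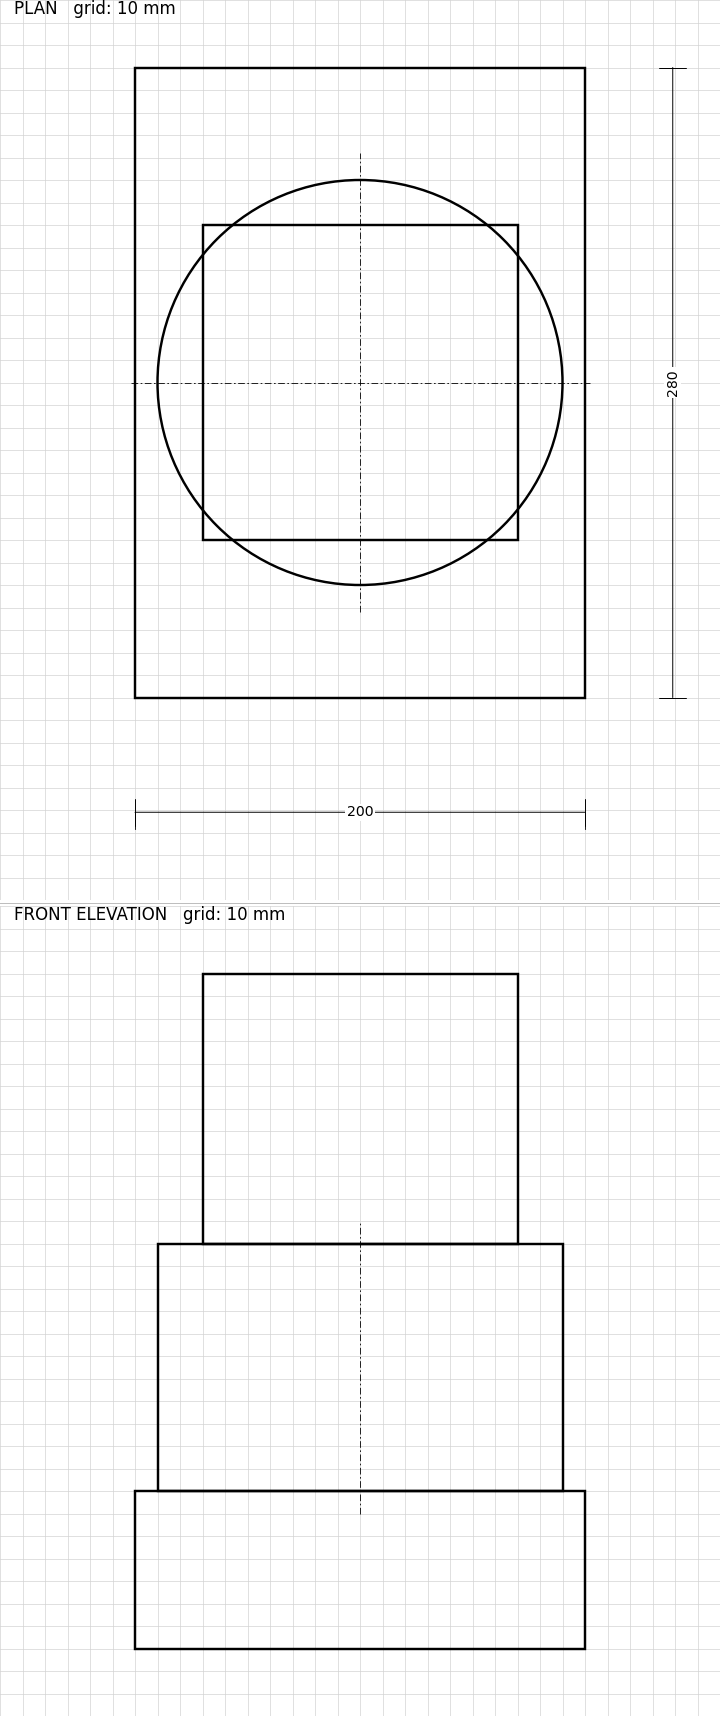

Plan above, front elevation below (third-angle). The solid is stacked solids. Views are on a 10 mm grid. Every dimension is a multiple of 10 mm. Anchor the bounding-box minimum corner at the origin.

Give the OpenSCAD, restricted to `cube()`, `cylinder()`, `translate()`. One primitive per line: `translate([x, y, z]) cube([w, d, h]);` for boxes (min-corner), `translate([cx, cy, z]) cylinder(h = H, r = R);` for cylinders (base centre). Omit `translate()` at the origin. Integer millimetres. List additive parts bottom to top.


cube([200, 280, 70]);
translate([100, 140, 70]) cylinder(h = 110, r = 90);
translate([30, 70, 180]) cube([140, 140, 120]);


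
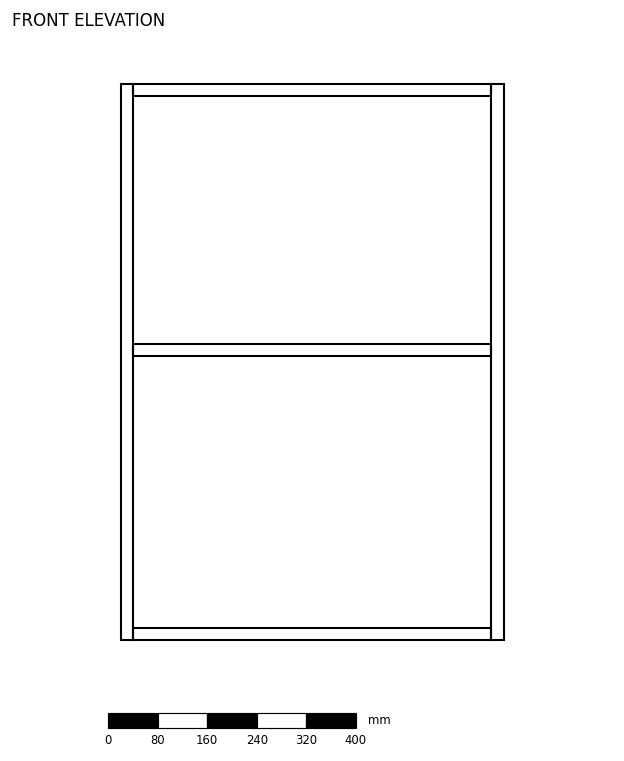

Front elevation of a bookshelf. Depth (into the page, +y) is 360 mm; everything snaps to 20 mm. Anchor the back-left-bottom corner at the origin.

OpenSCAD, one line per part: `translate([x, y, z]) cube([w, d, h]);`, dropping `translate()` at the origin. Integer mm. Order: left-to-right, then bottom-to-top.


cube([20, 360, 900]);
translate([20, 0, 0]) cube([580, 360, 20]);
translate([20, 0, 460]) cube([580, 360, 20]);
translate([20, 0, 880]) cube([580, 360, 20]);
translate([600, 0, 0]) cube([20, 360, 900]);


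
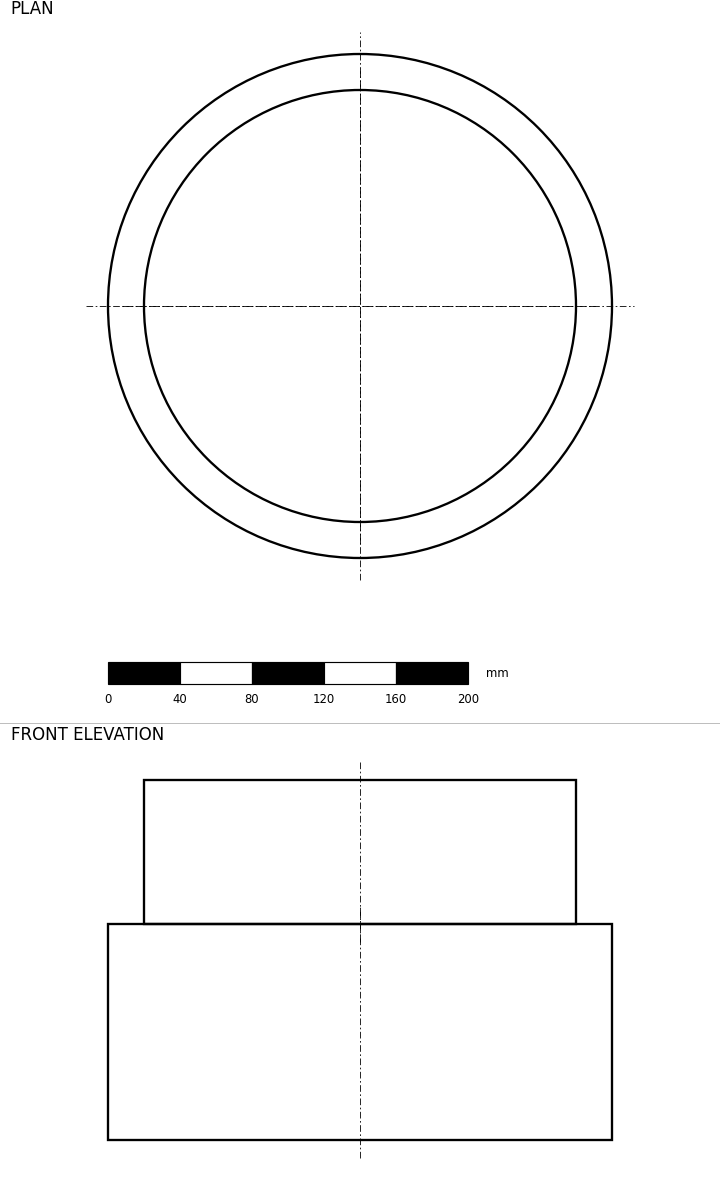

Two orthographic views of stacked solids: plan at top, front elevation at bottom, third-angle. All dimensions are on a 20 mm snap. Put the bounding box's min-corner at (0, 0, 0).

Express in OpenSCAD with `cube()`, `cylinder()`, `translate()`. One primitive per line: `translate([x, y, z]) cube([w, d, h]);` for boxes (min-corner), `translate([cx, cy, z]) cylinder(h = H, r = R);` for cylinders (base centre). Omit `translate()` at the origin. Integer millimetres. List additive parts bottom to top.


translate([140, 140, 0]) cylinder(h = 120, r = 140);
translate([140, 140, 120]) cylinder(h = 80, r = 120);
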